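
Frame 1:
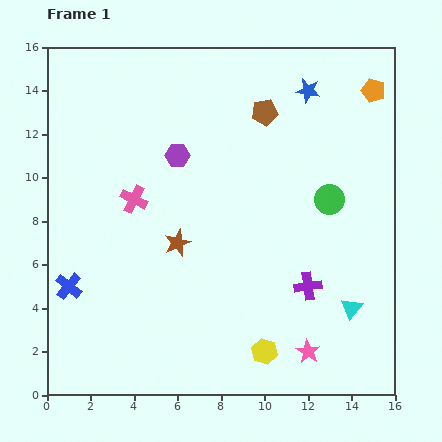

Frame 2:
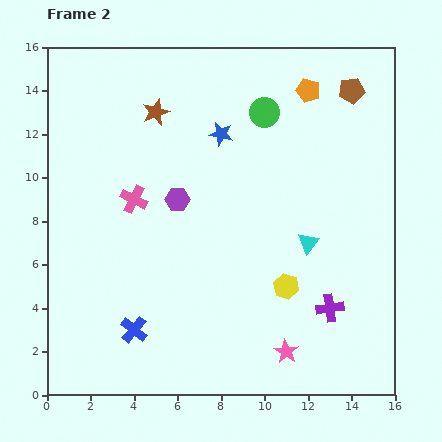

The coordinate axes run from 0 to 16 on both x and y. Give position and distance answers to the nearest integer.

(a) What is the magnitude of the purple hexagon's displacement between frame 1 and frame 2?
2

The purple hexagon moved from (6, 11) to (6, 9), a distance of √(0² + 2²) ≈ 2.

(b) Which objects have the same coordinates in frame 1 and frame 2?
the pink cross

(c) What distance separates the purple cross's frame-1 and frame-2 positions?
1

The purple cross moved from (12, 5) to (13, 4), a distance of √(1² + 1²) ≈ 1.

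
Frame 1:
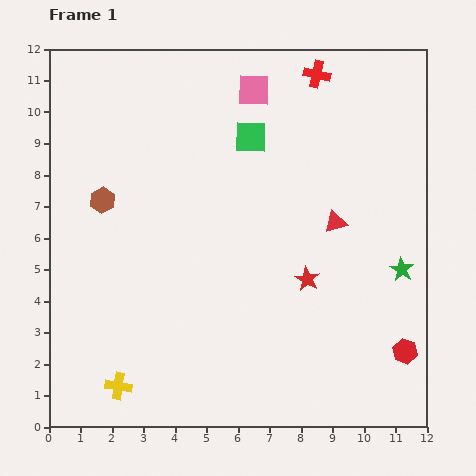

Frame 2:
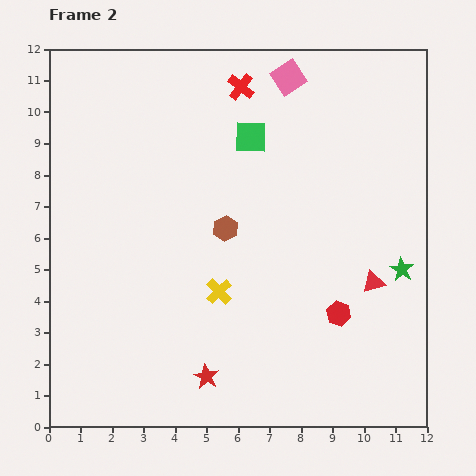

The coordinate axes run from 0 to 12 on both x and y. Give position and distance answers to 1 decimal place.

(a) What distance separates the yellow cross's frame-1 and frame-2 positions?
4.4

The yellow cross moved from (2.2, 1.3) to (5.4, 4.3), a distance of √(3.2² + 3.0²) ≈ 4.4.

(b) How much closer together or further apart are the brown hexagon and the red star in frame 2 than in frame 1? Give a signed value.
-2.3

Distance in frame 1: 7.0. Distance in frame 2: 4.7.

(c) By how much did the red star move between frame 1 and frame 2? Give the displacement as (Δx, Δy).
(-3.2, -3.1)

The red star was at (8.2, 4.7) in frame 1 and (5.0, 1.6) in frame 2.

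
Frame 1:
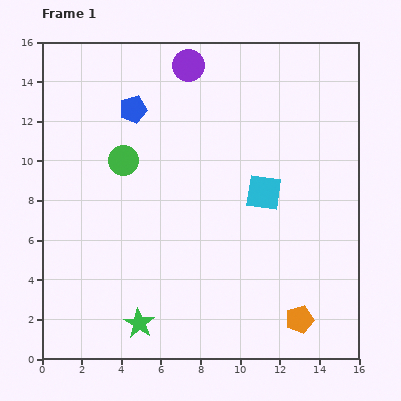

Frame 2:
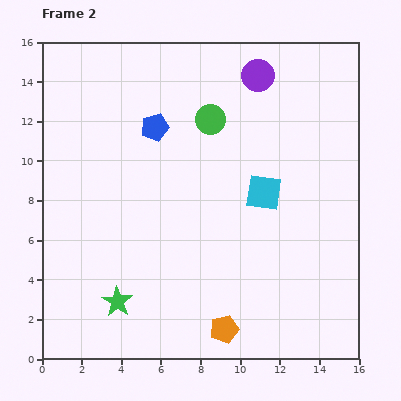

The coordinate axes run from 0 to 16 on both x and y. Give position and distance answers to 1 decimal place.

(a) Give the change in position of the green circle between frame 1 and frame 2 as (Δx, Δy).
(4.4, 2.1)

The green circle was at (4.1, 10.0) in frame 1 and (8.5, 12.1) in frame 2.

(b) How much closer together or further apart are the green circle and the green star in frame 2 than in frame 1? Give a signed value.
+2.1

Distance in frame 1: 8.2. Distance in frame 2: 10.3.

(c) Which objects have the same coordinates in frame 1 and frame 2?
the cyan square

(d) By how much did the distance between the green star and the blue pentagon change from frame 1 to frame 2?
-1.8

Distance in frame 1: 10.8. Distance in frame 2: 9.0.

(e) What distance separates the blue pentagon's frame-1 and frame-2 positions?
1.4

The blue pentagon moved from (4.6, 12.6) to (5.7, 11.7), a distance of √(1.1² + 0.9²) ≈ 1.4.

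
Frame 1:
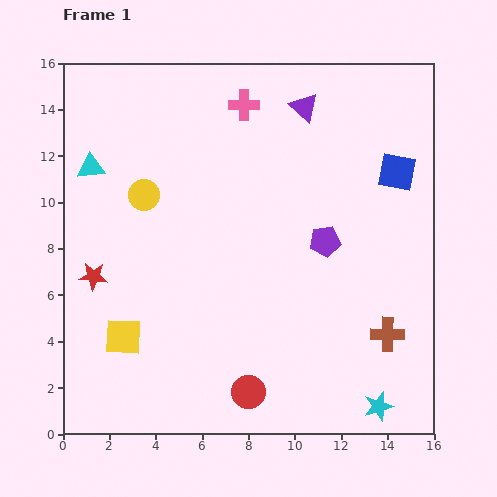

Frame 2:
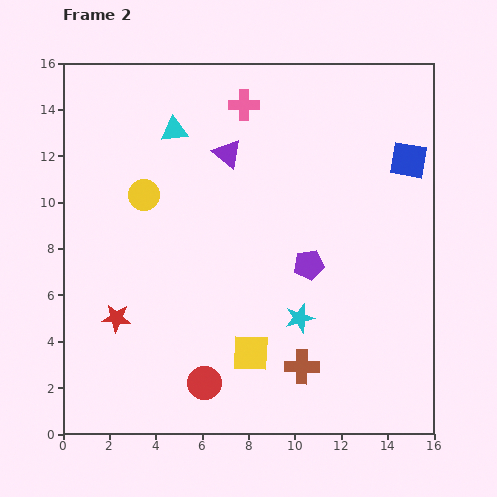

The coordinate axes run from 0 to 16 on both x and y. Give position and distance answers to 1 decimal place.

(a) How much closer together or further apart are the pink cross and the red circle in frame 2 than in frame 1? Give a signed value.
-0.3

Distance in frame 1: 12.4. Distance in frame 2: 12.1.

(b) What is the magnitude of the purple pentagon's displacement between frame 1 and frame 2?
1.2

The purple pentagon moved from (11.3, 8.3) to (10.6, 7.3), a distance of √(0.7² + 1.0²) ≈ 1.2.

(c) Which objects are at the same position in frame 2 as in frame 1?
the pink cross, the yellow circle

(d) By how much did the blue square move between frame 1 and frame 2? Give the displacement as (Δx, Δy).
(0.5, 0.5)

The blue square was at (14.4, 11.3) in frame 1 and (14.9, 11.8) in frame 2.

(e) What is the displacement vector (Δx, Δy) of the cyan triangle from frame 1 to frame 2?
(3.6, 1.6)

The cyan triangle was at (1.2, 11.5) in frame 1 and (4.8, 13.1) in frame 2.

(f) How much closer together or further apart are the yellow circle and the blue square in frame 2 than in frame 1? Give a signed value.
+0.6

Distance in frame 1: 10.9. Distance in frame 2: 11.5.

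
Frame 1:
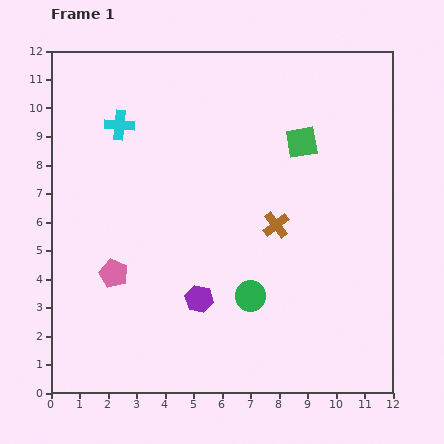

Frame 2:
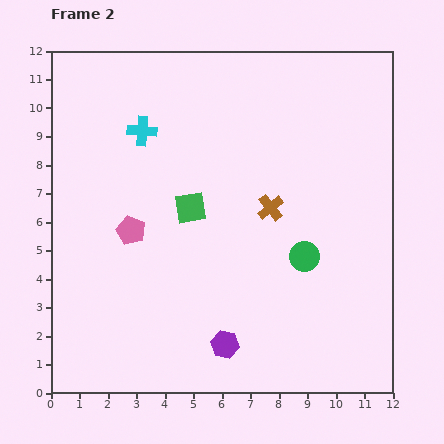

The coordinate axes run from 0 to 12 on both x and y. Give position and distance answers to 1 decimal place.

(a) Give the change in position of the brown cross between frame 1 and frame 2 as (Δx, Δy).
(-0.2, 0.6)

The brown cross was at (7.9, 5.9) in frame 1 and (7.7, 6.5) in frame 2.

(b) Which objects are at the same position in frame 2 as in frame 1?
none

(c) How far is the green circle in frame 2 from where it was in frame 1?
2.4

The green circle moved from (7.0, 3.4) to (8.9, 4.8), a distance of √(1.9² + 1.4²) ≈ 2.4.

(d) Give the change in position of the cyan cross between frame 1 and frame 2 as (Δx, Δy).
(0.8, -0.2)

The cyan cross was at (2.4, 9.4) in frame 1 and (3.2, 9.2) in frame 2.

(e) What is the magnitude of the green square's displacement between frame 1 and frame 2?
4.5

The green square moved from (8.8, 8.8) to (4.9, 6.5), a distance of √(3.9² + 2.3²) ≈ 4.5.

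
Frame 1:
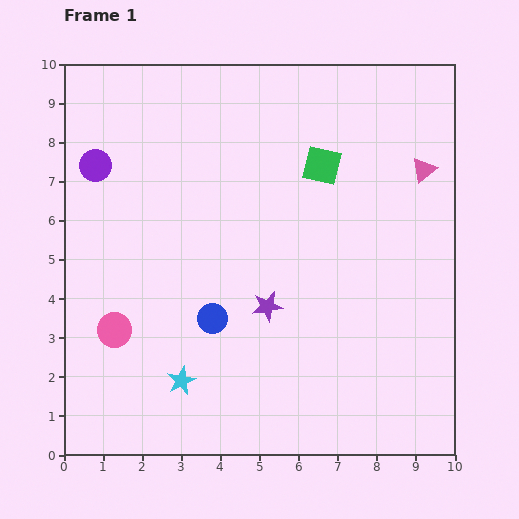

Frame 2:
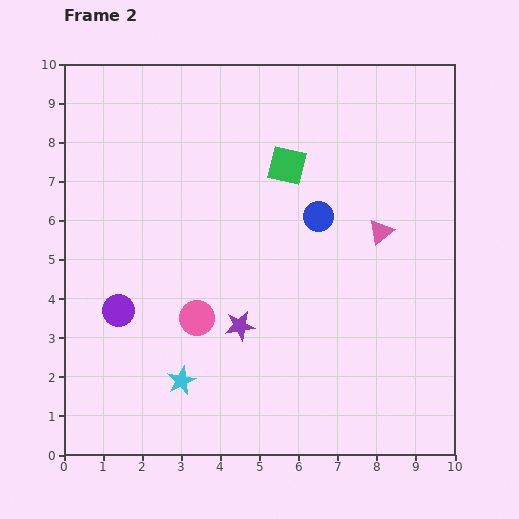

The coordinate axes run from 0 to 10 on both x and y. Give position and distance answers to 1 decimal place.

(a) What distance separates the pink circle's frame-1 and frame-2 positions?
2.1

The pink circle moved from (1.3, 3.2) to (3.4, 3.5), a distance of √(2.1² + 0.3²) ≈ 2.1.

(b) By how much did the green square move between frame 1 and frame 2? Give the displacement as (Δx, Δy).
(-0.9, 0.0)

The green square was at (6.6, 7.4) in frame 1 and (5.7, 7.4) in frame 2.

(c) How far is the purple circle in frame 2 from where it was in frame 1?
3.7

The purple circle moved from (0.8, 7.4) to (1.4, 3.7), a distance of √(0.6² + 3.7²) ≈ 3.7.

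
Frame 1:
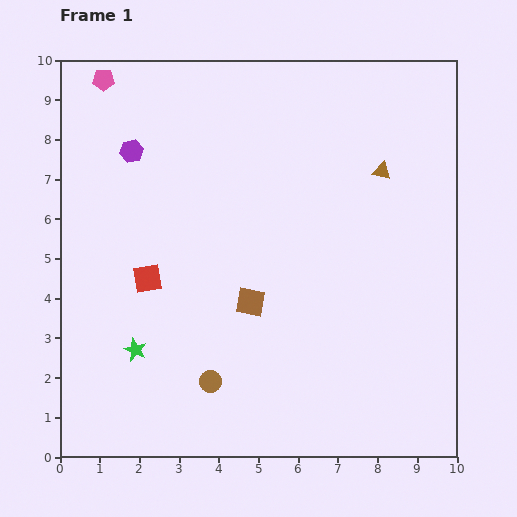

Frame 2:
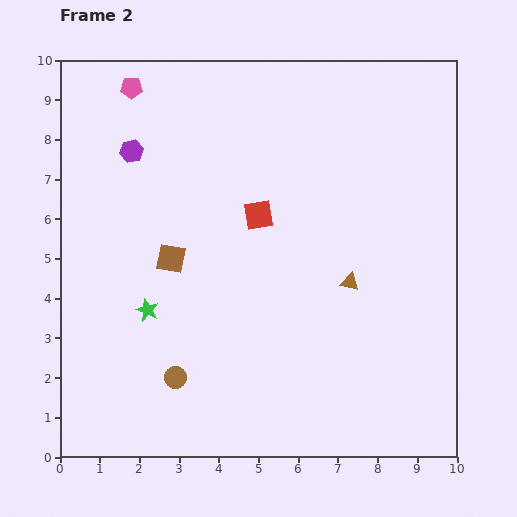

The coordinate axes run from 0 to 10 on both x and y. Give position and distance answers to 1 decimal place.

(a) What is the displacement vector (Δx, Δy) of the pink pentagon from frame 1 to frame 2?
(0.7, -0.2)

The pink pentagon was at (1.1, 9.5) in frame 1 and (1.8, 9.3) in frame 2.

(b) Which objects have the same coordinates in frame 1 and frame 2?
the purple hexagon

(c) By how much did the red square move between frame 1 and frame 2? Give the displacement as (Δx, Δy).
(2.8, 1.6)

The red square was at (2.2, 4.5) in frame 1 and (5.0, 6.1) in frame 2.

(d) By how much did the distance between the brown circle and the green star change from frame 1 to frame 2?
-0.3

Distance in frame 1: 2.1. Distance in frame 2: 1.8.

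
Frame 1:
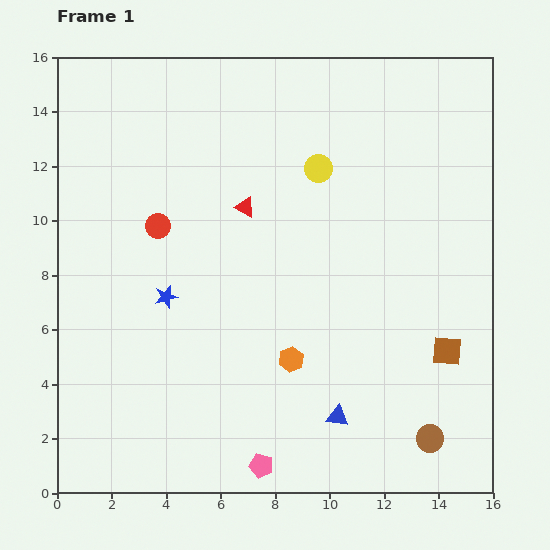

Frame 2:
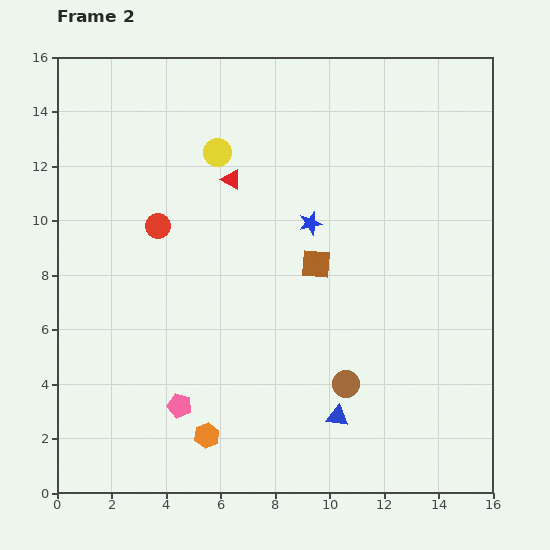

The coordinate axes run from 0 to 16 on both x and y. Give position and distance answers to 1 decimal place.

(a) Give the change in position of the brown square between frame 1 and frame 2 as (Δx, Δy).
(-4.8, 3.2)

The brown square was at (14.3, 5.2) in frame 1 and (9.5, 8.4) in frame 2.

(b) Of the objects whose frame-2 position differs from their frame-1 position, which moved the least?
the red triangle

(moved 1.1)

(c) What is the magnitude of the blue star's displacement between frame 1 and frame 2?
5.9

The blue star moved from (4.0, 7.2) to (9.3, 9.9), a distance of √(5.3² + 2.7²) ≈ 5.9.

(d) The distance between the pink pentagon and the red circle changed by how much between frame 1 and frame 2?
-3.0

Distance in frame 1: 9.6. Distance in frame 2: 6.6.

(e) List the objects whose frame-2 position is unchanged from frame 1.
the red circle, the blue triangle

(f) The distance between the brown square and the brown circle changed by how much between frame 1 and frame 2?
+1.2

Distance in frame 1: 3.3. Distance in frame 2: 4.5.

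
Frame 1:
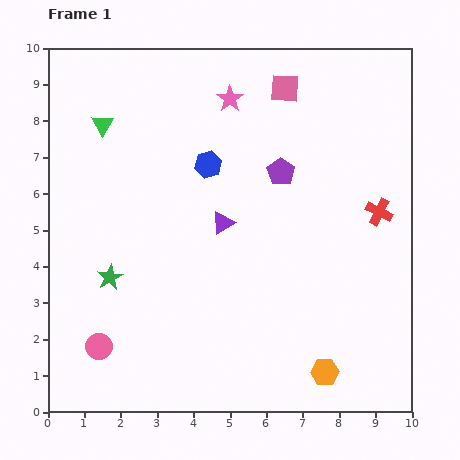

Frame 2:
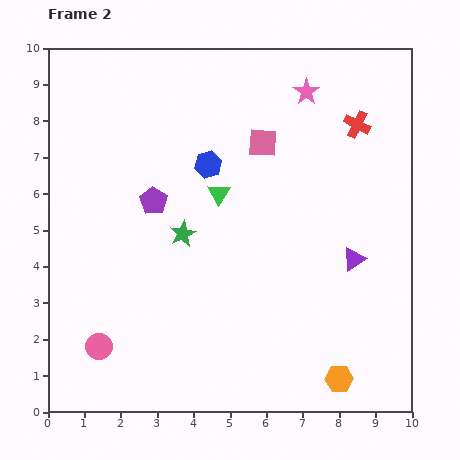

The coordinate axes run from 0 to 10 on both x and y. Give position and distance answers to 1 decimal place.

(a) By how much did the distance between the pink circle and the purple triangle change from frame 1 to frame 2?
+2.6

Distance in frame 1: 4.8. Distance in frame 2: 7.4.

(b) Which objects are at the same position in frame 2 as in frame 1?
the pink circle, the blue hexagon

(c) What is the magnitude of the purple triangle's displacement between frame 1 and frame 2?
3.7

The purple triangle moved from (4.8, 5.2) to (8.4, 4.2), a distance of √(3.6² + 1.0²) ≈ 3.7.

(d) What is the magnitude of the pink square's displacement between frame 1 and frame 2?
1.6

The pink square moved from (6.5, 8.9) to (5.9, 7.4), a distance of √(0.6² + 1.5²) ≈ 1.6.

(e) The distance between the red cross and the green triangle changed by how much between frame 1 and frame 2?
-3.8

Distance in frame 1: 8.0. Distance in frame 2: 4.2.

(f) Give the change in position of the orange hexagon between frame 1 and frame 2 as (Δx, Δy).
(0.4, -0.2)

The orange hexagon was at (7.6, 1.1) in frame 1 and (8.0, 0.9) in frame 2.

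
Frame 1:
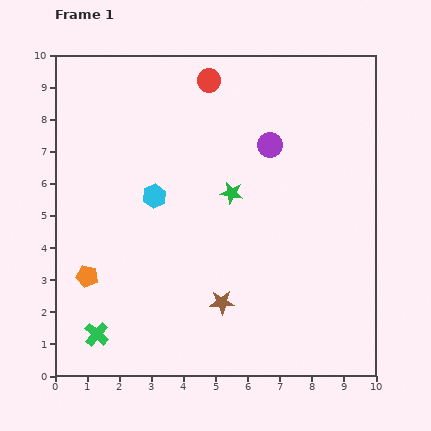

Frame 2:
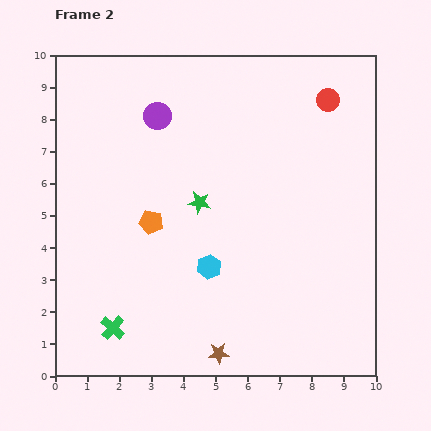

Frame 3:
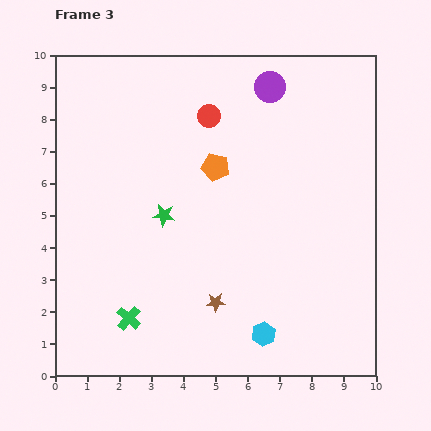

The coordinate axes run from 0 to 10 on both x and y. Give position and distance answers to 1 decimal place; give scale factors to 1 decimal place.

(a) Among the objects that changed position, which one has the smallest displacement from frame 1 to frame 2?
the green cross

(moved 0.5)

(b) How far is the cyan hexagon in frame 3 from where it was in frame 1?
5.5

The cyan hexagon moved from (3.1, 5.6) to (6.5, 1.3), a distance of √(3.4² + 4.3²) ≈ 5.5.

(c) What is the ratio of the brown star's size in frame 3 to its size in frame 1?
0.8×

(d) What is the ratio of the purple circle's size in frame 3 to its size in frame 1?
1.3×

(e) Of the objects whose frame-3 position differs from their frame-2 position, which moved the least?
the green cross

(moved 0.6)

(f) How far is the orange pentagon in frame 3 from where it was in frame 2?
2.6

The orange pentagon moved from (3.0, 4.8) to (5.0, 6.5), a distance of √(2.0² + 1.7²) ≈ 2.6.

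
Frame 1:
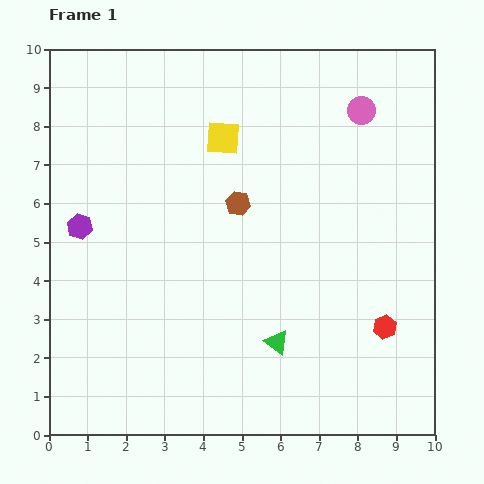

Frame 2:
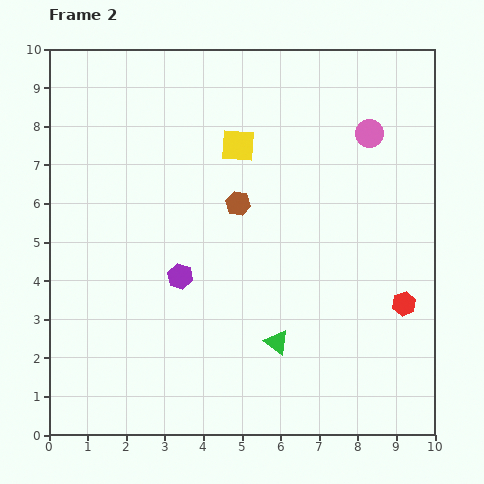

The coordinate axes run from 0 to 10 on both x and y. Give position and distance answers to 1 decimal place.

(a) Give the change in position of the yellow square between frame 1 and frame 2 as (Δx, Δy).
(0.4, -0.2)

The yellow square was at (4.5, 7.7) in frame 1 and (4.9, 7.5) in frame 2.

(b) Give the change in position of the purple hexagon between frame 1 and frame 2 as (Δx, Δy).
(2.6, -1.3)

The purple hexagon was at (0.8, 5.4) in frame 1 and (3.4, 4.1) in frame 2.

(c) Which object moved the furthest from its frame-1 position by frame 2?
the purple hexagon

(moved 2.9; next 0.8)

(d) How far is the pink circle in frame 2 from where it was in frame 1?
0.6

The pink circle moved from (8.1, 8.4) to (8.3, 7.8), a distance of √(0.2² + 0.6²) ≈ 0.6.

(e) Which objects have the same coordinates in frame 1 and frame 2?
the brown hexagon, the green triangle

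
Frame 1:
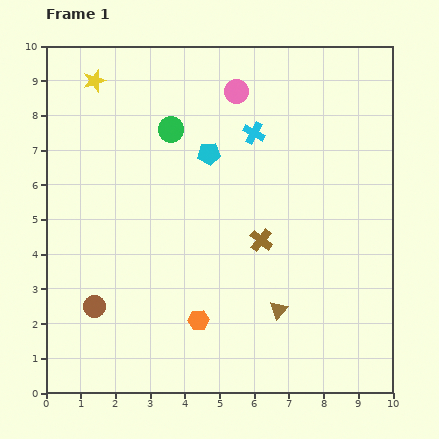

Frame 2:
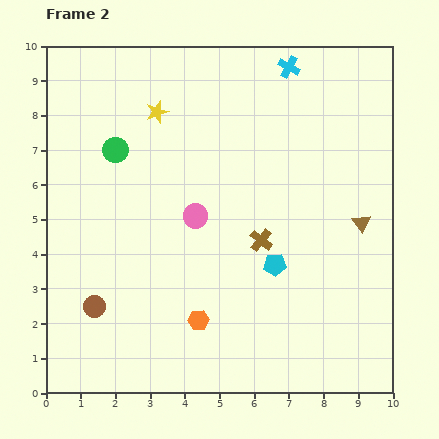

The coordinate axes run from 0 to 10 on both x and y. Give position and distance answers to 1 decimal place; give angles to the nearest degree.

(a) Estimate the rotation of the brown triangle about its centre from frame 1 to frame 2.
17° counter-clockwise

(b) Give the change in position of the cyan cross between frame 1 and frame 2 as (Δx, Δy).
(1.0, 1.9)

The cyan cross was at (6.0, 7.5) in frame 1 and (7.0, 9.4) in frame 2.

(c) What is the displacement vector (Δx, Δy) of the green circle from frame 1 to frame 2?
(-1.6, -0.6)

The green circle was at (3.6, 7.6) in frame 1 and (2.0, 7.0) in frame 2.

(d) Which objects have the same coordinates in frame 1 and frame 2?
the brown cross, the orange hexagon, the brown circle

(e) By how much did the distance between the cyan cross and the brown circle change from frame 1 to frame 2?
+2.1

Distance in frame 1: 6.8. Distance in frame 2: 8.9.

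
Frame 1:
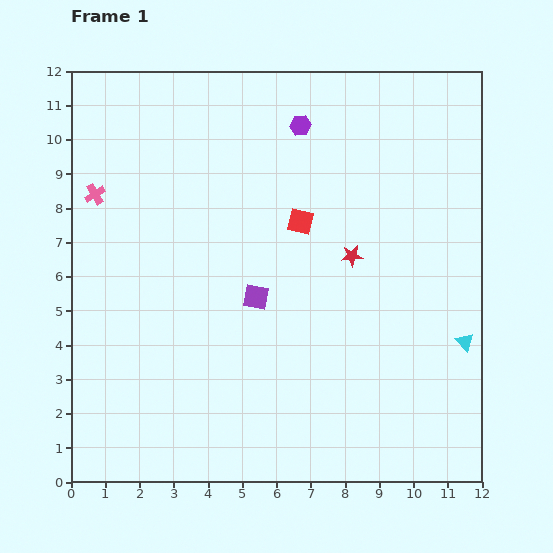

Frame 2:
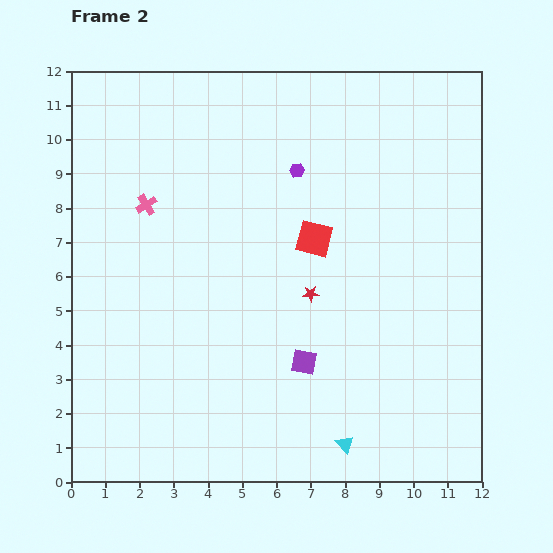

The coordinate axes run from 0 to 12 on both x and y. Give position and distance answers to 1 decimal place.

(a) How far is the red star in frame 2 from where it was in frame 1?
1.6

The red star moved from (8.2, 6.6) to (7.0, 5.5), a distance of √(1.2² + 1.1²) ≈ 1.6.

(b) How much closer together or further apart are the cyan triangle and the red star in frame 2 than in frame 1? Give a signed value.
+0.4

Distance in frame 1: 4.1. Distance in frame 2: 4.5.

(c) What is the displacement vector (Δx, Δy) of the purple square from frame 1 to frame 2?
(1.4, -1.9)

The purple square was at (5.4, 5.4) in frame 1 and (6.8, 3.5) in frame 2.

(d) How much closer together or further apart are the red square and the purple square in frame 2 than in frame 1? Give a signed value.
+1.0

Distance in frame 1: 2.6. Distance in frame 2: 3.6.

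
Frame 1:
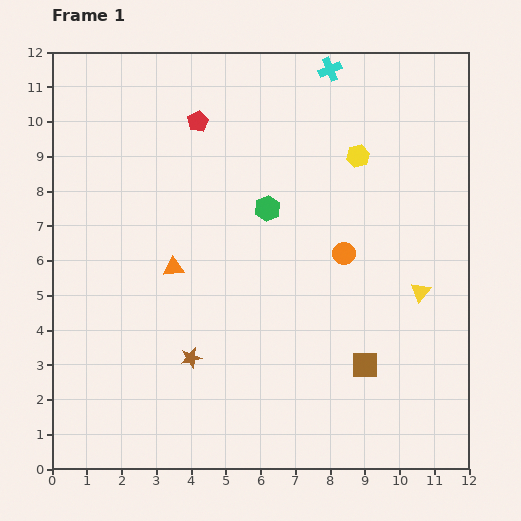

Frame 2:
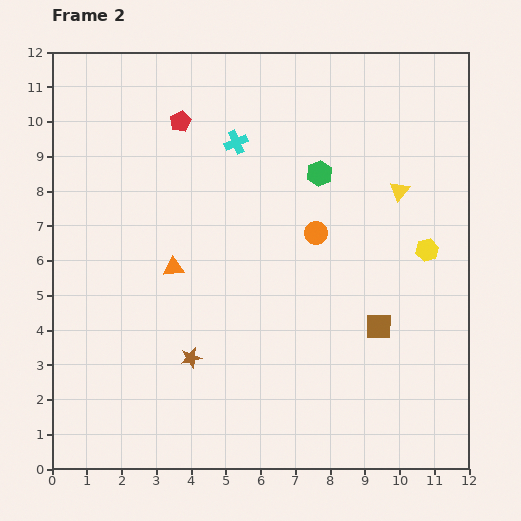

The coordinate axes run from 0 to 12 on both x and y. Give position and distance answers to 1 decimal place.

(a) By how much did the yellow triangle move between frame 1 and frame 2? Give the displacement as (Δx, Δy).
(-0.6, 2.9)

The yellow triangle was at (10.6, 5.1) in frame 1 and (10.0, 8.0) in frame 2.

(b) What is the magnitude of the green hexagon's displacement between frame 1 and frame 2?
1.8

The green hexagon moved from (6.2, 7.5) to (7.7, 8.5), a distance of √(1.5² + 1.0²) ≈ 1.8.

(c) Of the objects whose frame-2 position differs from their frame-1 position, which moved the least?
the red pentagon

(moved 0.5)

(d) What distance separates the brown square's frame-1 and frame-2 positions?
1.2

The brown square moved from (9.0, 3.0) to (9.4, 4.1), a distance of √(0.4² + 1.1²) ≈ 1.2.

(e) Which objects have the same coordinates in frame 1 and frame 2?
the orange triangle, the brown star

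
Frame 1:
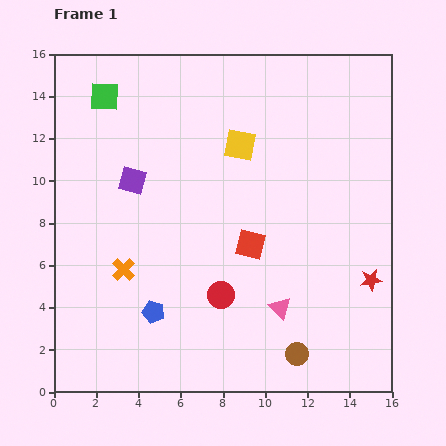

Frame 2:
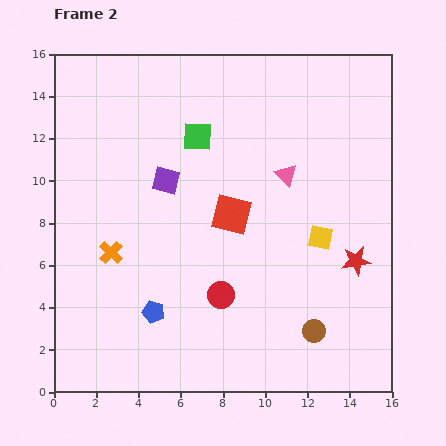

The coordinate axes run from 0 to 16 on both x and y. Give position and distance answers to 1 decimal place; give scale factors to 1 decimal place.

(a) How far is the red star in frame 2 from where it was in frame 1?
1.1

The red star moved from (15.0, 5.3) to (14.3, 6.2), a distance of √(0.7² + 0.9²) ≈ 1.1.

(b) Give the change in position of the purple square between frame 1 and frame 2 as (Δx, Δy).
(1.6, 0.0)

The purple square was at (3.7, 10.0) in frame 1 and (5.3, 10.0) in frame 2.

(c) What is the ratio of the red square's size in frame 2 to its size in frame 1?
1.4×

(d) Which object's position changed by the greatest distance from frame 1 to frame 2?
the pink triangle

(moved 6.3; next 5.8)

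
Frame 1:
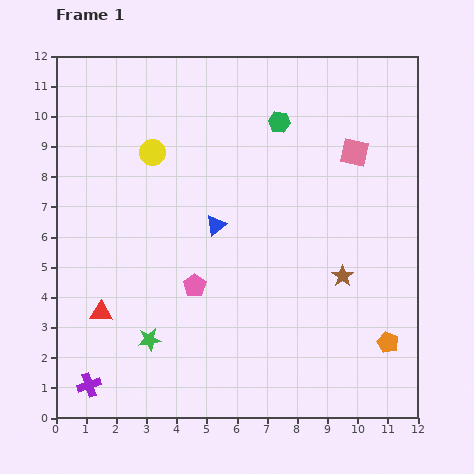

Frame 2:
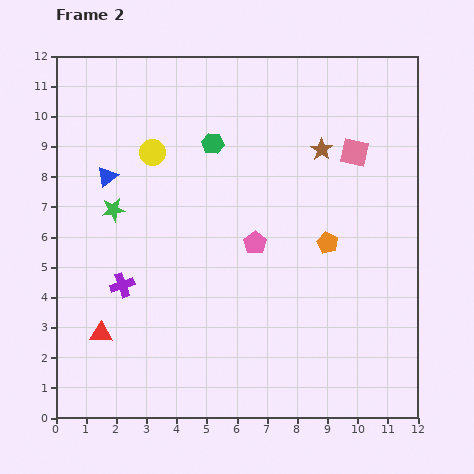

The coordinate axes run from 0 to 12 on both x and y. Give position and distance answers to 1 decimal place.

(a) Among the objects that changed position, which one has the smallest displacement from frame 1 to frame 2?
the red triangle

(moved 0.7)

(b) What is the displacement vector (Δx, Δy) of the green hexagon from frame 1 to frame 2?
(-2.2, -0.7)

The green hexagon was at (7.4, 9.8) in frame 1 and (5.2, 9.1) in frame 2.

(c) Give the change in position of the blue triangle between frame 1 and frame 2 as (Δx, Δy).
(-3.6, 1.6)

The blue triangle was at (5.3, 6.4) in frame 1 and (1.7, 8.0) in frame 2.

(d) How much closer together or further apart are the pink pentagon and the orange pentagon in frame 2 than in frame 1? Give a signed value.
-4.3

Distance in frame 1: 6.7. Distance in frame 2: 2.4.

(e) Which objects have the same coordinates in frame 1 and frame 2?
the pink square, the yellow circle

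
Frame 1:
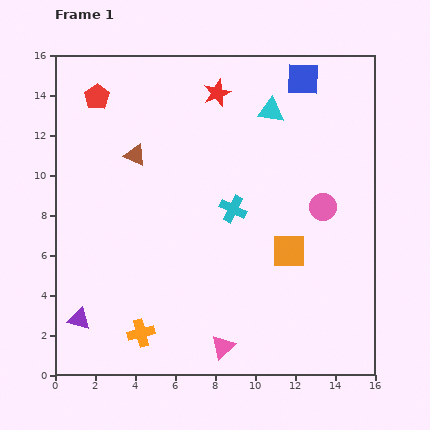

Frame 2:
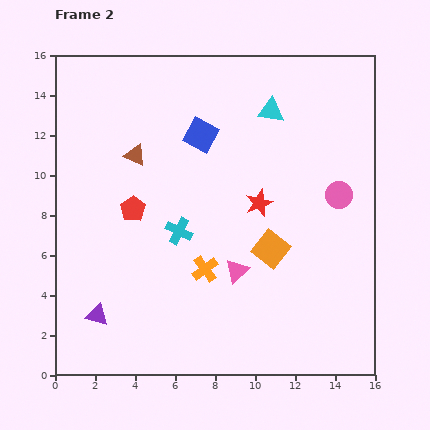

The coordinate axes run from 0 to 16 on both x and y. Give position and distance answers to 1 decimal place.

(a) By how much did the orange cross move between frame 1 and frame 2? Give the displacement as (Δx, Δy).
(3.2, 3.2)

The orange cross was at (4.3, 2.1) in frame 1 and (7.5, 5.3) in frame 2.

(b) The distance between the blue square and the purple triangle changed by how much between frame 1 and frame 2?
-6.0

Distance in frame 1: 16.4. Distance in frame 2: 10.4.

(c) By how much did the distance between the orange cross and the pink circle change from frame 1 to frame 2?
-3.4

Distance in frame 1: 11.1. Distance in frame 2: 7.7.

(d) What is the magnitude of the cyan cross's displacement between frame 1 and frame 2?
2.9

The cyan cross moved from (8.9, 8.3) to (6.2, 7.2), a distance of √(2.7² + 1.1²) ≈ 2.9.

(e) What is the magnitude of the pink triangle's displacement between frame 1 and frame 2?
3.9

The pink triangle moved from (8.4, 1.4) to (9.1, 5.2), a distance of √(0.7² + 3.8²) ≈ 3.9.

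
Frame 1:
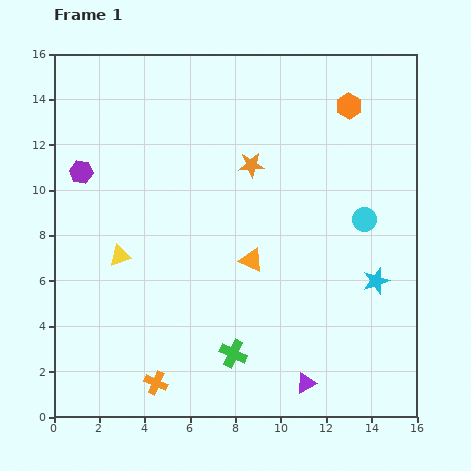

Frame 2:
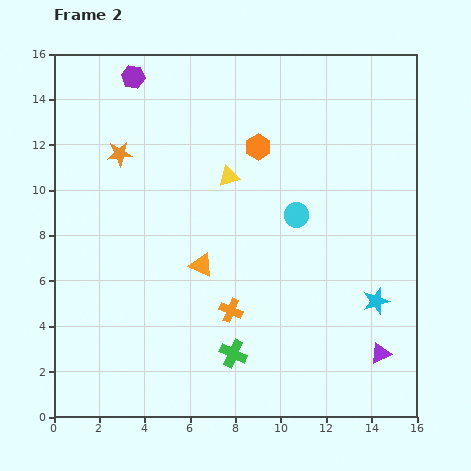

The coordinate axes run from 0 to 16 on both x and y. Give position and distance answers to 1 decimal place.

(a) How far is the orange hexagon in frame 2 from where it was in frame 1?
4.4

The orange hexagon moved from (13.0, 13.7) to (9.0, 11.9), a distance of √(4.0² + 1.8²) ≈ 4.4.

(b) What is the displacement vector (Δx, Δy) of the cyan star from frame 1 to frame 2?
(0.0, -0.9)

The cyan star was at (14.2, 6.0) in frame 1 and (14.2, 5.1) in frame 2.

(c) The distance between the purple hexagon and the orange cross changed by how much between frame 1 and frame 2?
+1.3

Distance in frame 1: 9.9. Distance in frame 2: 11.2.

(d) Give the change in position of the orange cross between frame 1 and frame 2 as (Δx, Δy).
(3.3, 3.2)

The orange cross was at (4.5, 1.5) in frame 1 and (7.8, 4.7) in frame 2.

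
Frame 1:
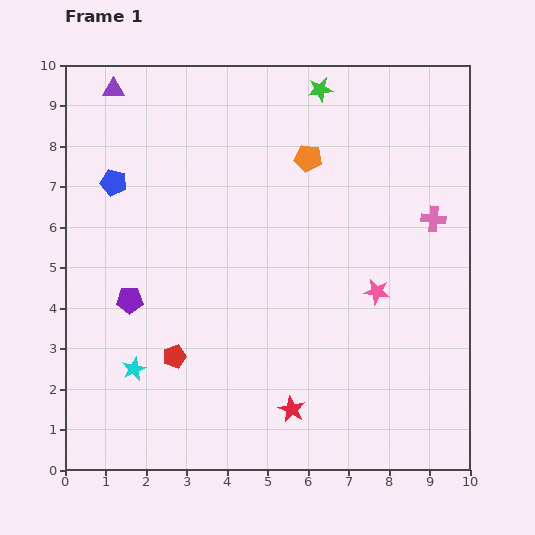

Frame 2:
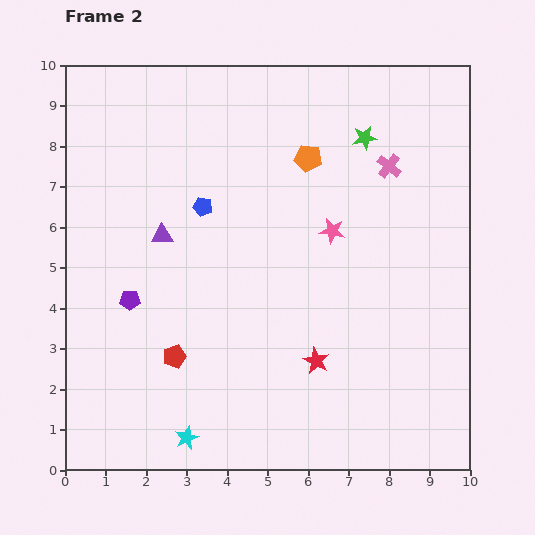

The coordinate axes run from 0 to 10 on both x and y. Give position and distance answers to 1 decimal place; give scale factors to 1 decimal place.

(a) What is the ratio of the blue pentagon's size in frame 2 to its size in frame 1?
0.7×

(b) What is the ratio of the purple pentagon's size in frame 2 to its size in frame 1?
0.8×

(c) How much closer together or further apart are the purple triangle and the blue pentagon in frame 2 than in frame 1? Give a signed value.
-1.1

Distance in frame 1: 2.3. Distance in frame 2: 1.2.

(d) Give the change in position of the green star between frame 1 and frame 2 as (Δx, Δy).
(1.1, -1.2)

The green star was at (6.3, 9.4) in frame 1 and (7.4, 8.2) in frame 2.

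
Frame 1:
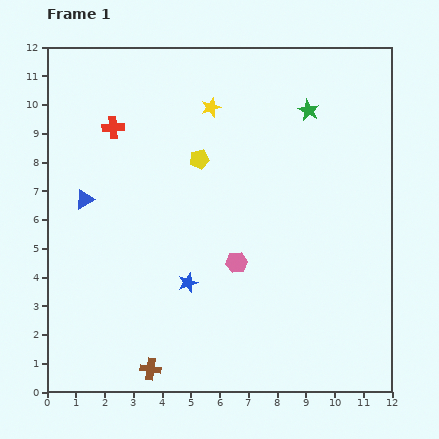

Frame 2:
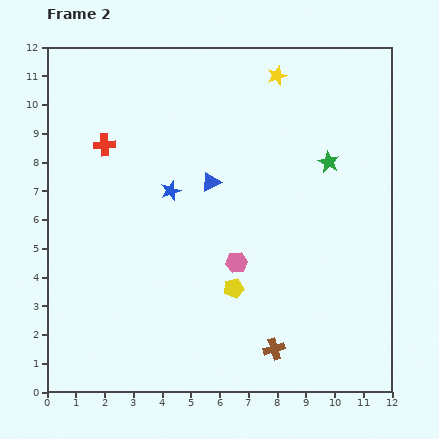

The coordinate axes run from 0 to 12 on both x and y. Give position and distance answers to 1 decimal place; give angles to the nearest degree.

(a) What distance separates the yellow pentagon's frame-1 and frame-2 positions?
4.7

The yellow pentagon moved from (5.3, 8.1) to (6.5, 3.6), a distance of √(1.2² + 4.5²) ≈ 4.7.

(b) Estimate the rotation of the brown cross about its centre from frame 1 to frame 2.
25° counter-clockwise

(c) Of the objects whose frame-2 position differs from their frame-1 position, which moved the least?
the red cross

(moved 0.7)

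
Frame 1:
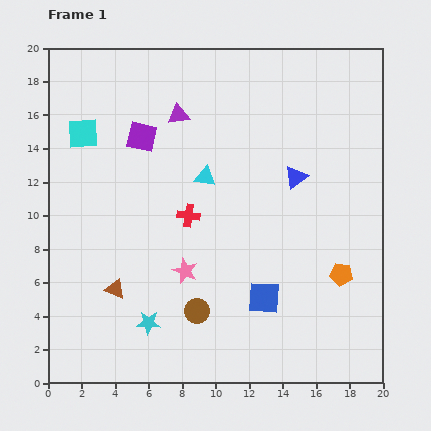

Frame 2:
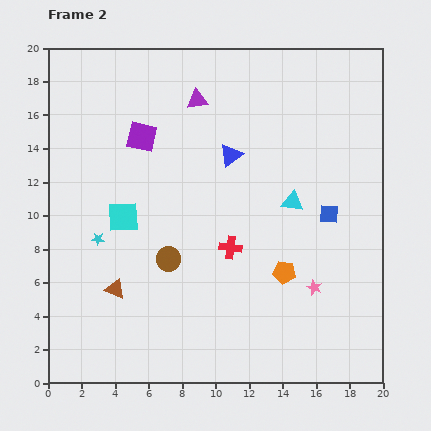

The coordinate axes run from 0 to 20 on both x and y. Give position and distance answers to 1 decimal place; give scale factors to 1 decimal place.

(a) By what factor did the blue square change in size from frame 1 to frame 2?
0.6×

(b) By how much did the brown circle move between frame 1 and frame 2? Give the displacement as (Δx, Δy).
(-1.7, 3.1)

The brown circle was at (8.9, 4.3) in frame 1 and (7.2, 7.4) in frame 2.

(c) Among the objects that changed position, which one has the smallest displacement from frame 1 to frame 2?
the purple triangle

(moved 1.4)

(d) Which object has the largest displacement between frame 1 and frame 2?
the pink star

(moved 7.8; next 6.3)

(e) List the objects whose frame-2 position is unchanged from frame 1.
the brown triangle, the purple square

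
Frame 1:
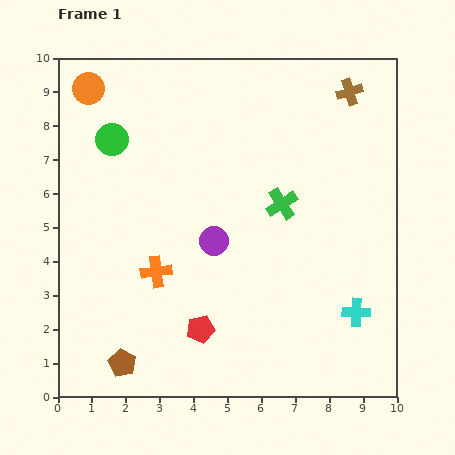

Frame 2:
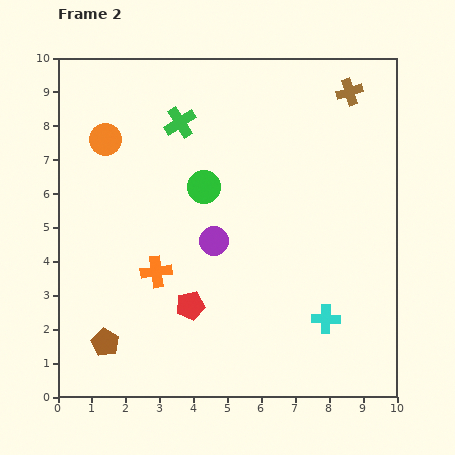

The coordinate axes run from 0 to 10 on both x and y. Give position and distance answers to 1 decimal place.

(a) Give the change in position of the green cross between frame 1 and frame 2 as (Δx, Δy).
(-3.0, 2.4)

The green cross was at (6.6, 5.7) in frame 1 and (3.6, 8.1) in frame 2.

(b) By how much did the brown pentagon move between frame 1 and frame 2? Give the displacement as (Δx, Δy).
(-0.5, 0.6)

The brown pentagon was at (1.9, 1.0) in frame 1 and (1.4, 1.6) in frame 2.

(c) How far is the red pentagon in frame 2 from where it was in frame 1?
0.8

The red pentagon moved from (4.2, 2.0) to (3.9, 2.7), a distance of √(0.3² + 0.7²) ≈ 0.8.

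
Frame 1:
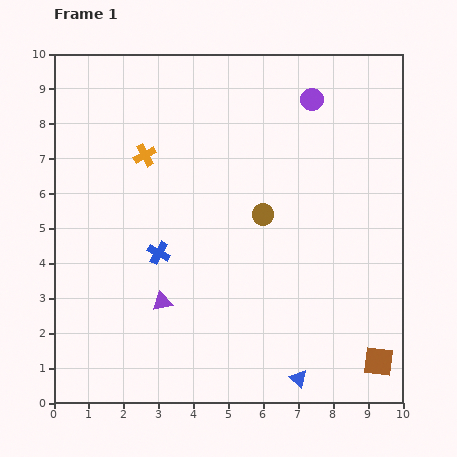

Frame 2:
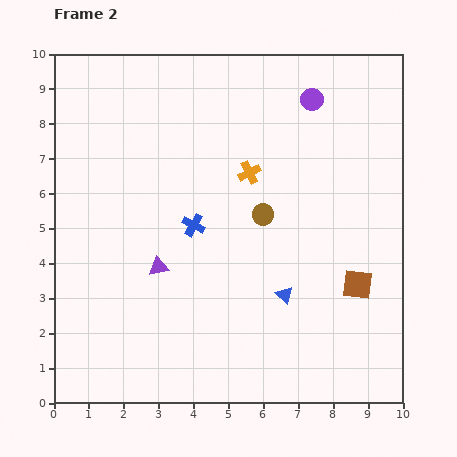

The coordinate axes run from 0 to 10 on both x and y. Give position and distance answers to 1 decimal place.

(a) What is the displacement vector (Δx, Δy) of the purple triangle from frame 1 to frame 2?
(-0.1, 1.0)

The purple triangle was at (3.1, 2.9) in frame 1 and (3.0, 3.9) in frame 2.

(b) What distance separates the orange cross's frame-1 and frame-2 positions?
3.0

The orange cross moved from (2.6, 7.1) to (5.6, 6.6), a distance of √(3.0² + 0.5²) ≈ 3.0.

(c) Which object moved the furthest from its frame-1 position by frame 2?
the orange cross

(moved 3.0; next 2.4)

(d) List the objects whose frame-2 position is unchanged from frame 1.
the purple circle, the brown circle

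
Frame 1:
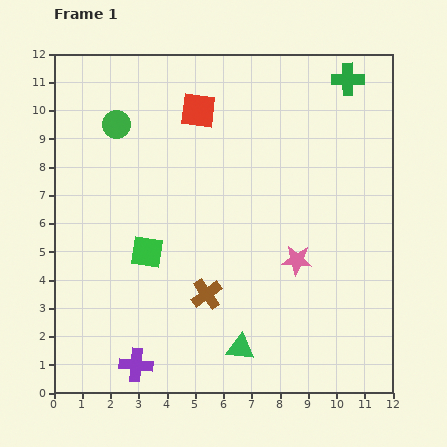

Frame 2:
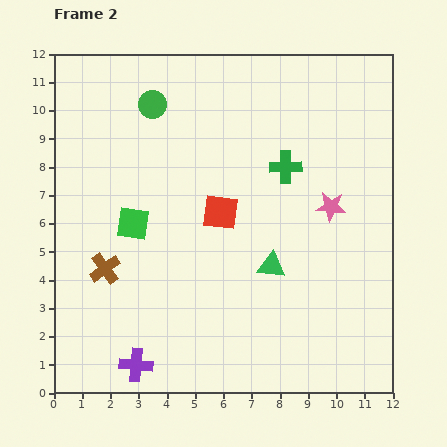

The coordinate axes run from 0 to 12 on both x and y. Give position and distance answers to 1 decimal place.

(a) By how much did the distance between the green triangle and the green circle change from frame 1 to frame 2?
-1.9

Distance in frame 1: 9.0. Distance in frame 2: 7.1.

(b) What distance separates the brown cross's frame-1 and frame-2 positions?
3.7

The brown cross moved from (5.4, 3.5) to (1.8, 4.4), a distance of √(3.6² + 0.9²) ≈ 3.7.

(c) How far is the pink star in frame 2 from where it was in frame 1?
2.2

The pink star moved from (8.6, 4.7) to (9.8, 6.6), a distance of √(1.2² + 1.9²) ≈ 2.2.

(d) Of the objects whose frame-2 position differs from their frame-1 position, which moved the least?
the green square

(moved 1.1)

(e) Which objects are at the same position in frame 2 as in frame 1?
the purple cross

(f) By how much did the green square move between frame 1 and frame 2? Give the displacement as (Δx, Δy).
(-0.5, 1.0)

The green square was at (3.3, 5.0) in frame 1 and (2.8, 6.0) in frame 2.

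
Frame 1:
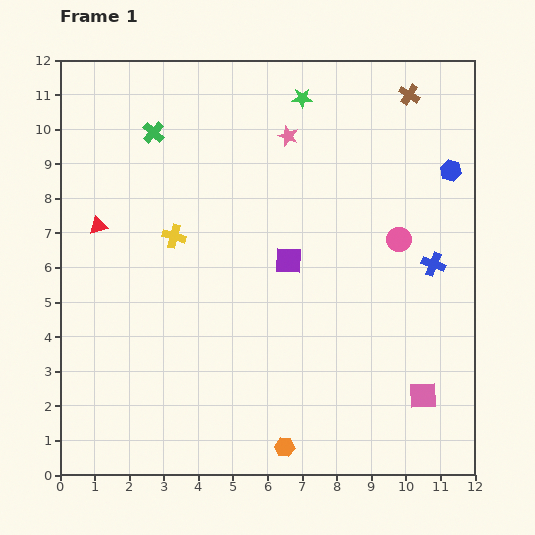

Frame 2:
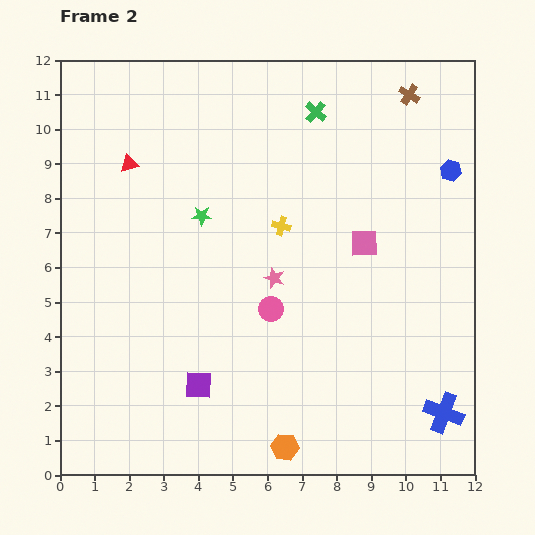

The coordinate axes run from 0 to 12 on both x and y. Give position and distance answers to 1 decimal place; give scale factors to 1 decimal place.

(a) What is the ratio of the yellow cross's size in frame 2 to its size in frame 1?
0.8×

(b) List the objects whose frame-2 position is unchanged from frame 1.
the brown cross, the blue hexagon, the orange hexagon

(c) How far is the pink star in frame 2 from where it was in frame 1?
4.1

The pink star moved from (6.6, 9.8) to (6.2, 5.7), a distance of √(0.4² + 4.1²) ≈ 4.1.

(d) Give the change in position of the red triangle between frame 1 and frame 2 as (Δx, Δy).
(0.9, 1.8)

The red triangle was at (1.1, 7.2) in frame 1 and (2.0, 9.0) in frame 2.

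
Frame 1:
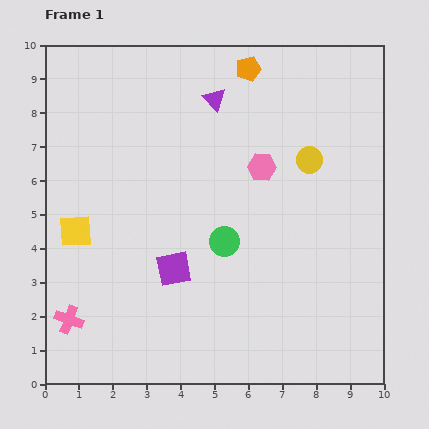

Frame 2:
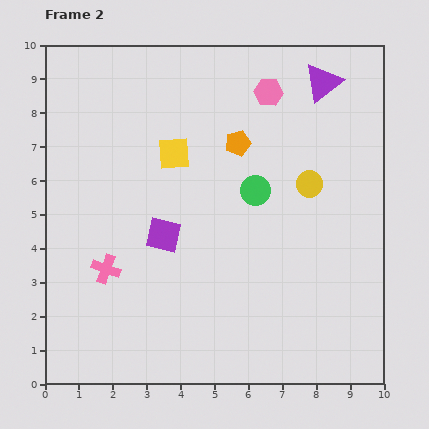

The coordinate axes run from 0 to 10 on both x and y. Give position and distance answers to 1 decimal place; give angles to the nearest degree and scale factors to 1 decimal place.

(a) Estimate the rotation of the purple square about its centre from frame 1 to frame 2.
24° clockwise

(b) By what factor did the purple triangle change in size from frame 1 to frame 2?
1.6×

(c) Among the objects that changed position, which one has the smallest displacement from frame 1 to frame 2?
the yellow circle

(moved 0.7)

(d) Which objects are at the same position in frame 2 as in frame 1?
none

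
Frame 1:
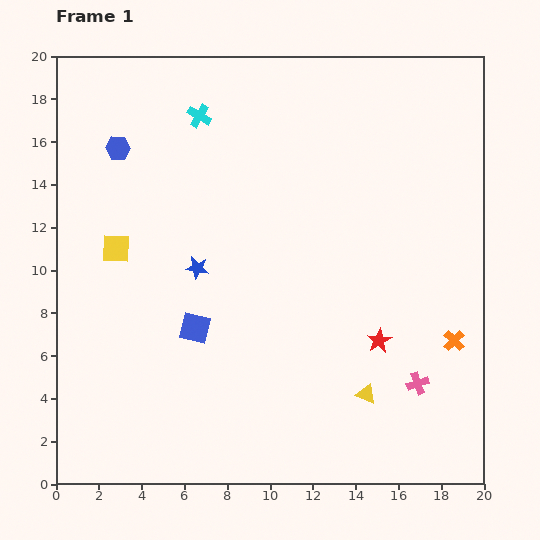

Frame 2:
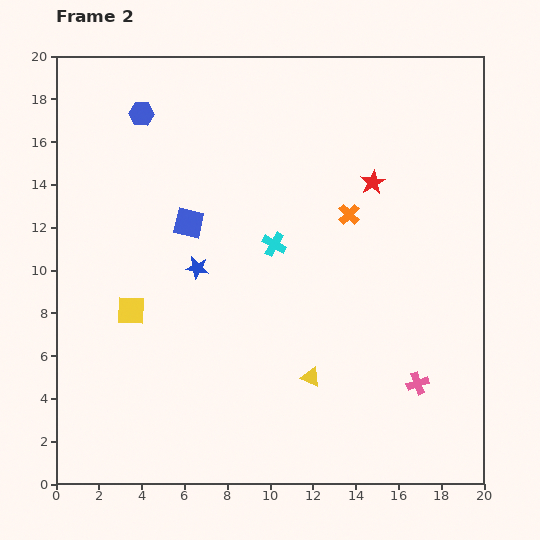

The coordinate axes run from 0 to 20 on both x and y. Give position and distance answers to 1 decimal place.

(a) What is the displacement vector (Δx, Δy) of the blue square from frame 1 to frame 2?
(-0.3, 4.9)

The blue square was at (6.5, 7.3) in frame 1 and (6.2, 12.2) in frame 2.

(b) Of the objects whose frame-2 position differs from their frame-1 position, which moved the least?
the blue hexagon

(moved 1.9)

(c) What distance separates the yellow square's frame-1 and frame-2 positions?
3.0

The yellow square moved from (2.8, 11.0) to (3.5, 8.1), a distance of √(0.7² + 2.9²) ≈ 3.0.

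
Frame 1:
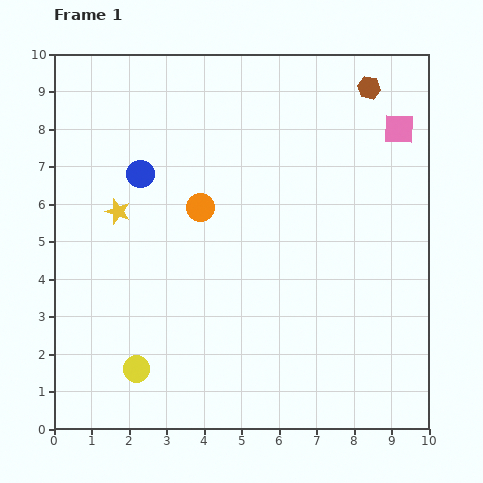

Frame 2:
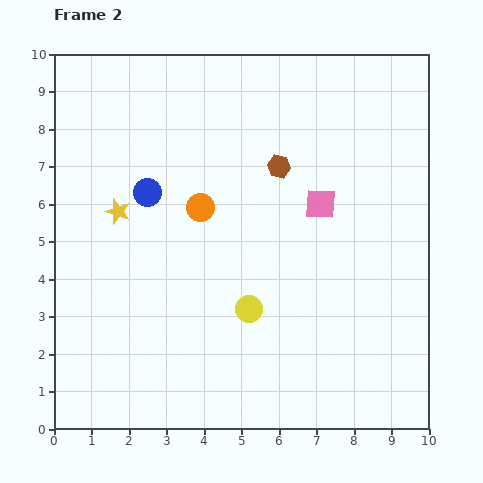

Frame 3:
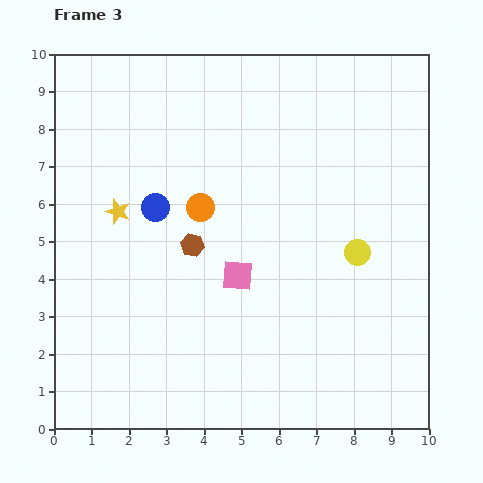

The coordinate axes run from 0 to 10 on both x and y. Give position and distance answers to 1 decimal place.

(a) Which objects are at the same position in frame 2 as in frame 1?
the yellow star, the orange circle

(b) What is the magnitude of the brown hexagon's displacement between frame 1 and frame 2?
3.2

The brown hexagon moved from (8.4, 9.1) to (6.0, 7.0), a distance of √(2.4² + 2.1²) ≈ 3.2.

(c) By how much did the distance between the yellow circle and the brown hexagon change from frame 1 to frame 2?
-5.8

Distance in frame 1: 9.7. Distance in frame 2: 3.9.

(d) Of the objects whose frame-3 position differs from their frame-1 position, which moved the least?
the blue circle

(moved 1.0)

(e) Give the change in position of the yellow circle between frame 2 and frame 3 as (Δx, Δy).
(2.9, 1.5)

The yellow circle was at (5.2, 3.2) in frame 2 and (8.1, 4.7) in frame 3.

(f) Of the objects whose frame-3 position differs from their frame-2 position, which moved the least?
the blue circle

(moved 0.4)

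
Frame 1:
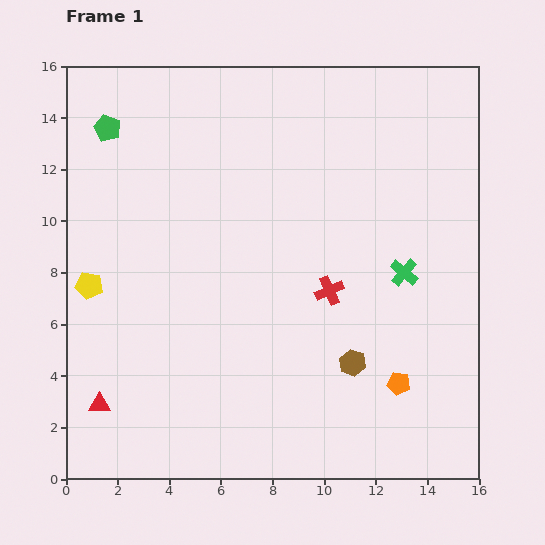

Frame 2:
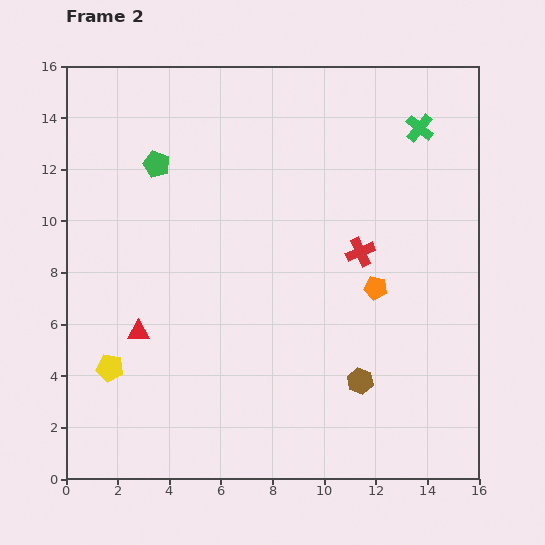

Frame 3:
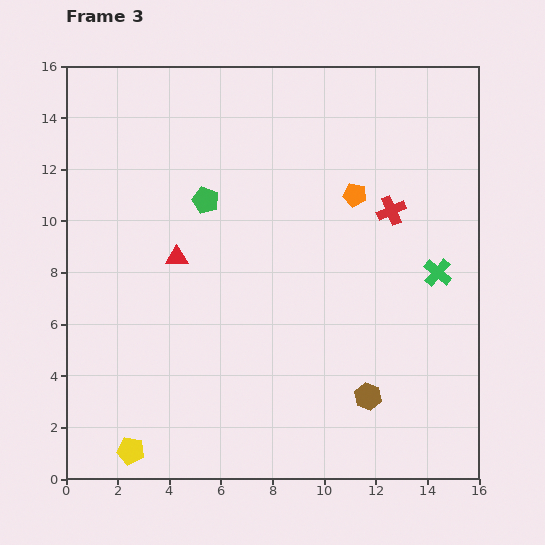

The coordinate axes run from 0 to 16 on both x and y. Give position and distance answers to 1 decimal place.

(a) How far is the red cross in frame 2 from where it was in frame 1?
1.9

The red cross moved from (10.2, 7.3) to (11.4, 8.8), a distance of √(1.2² + 1.5²) ≈ 1.9.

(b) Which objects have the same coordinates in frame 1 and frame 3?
none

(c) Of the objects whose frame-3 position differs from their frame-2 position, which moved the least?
the brown hexagon

(moved 0.7)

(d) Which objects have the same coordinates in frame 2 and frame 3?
none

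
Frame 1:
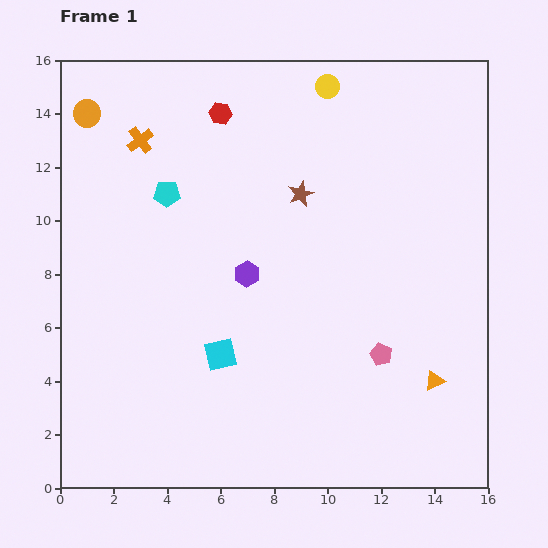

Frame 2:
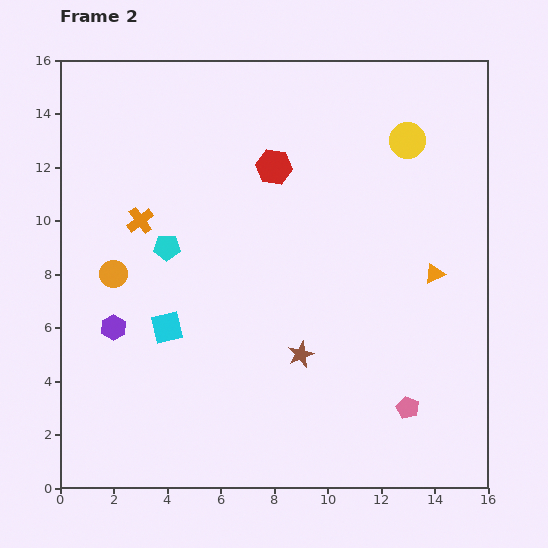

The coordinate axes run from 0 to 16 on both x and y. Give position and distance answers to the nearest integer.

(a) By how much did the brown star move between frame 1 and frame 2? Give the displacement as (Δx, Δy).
(0, -6)

The brown star was at (9, 11) in frame 1 and (9, 5) in frame 2.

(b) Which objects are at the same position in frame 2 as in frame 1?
none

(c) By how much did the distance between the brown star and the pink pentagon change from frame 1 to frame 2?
-3

Distance in frame 1: 7. Distance in frame 2: 4.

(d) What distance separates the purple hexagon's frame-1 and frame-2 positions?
5

The purple hexagon moved from (7, 8) to (2, 6), a distance of √(5² + 2²) ≈ 5.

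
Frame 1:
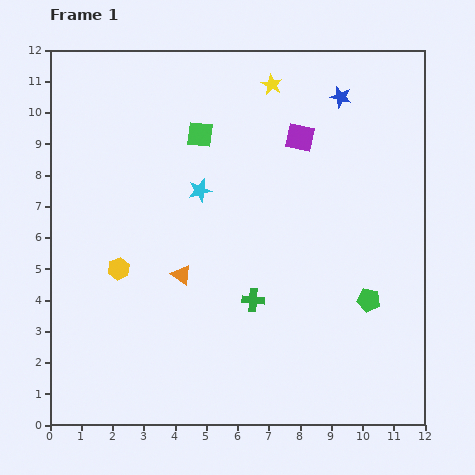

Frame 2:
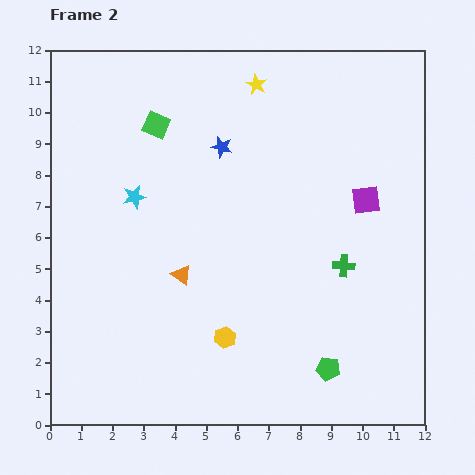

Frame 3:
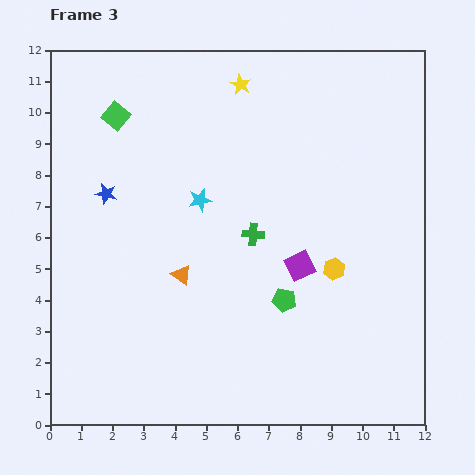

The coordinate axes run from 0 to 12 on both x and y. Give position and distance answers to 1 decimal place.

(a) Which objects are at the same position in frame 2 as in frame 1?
the orange triangle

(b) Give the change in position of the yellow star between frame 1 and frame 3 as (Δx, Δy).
(-1.0, 0.0)

The yellow star was at (7.1, 10.9) in frame 1 and (6.1, 10.9) in frame 3.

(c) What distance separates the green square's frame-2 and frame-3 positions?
1.3

The green square moved from (3.4, 9.6) to (2.1, 9.9), a distance of √(1.3² + 0.3²) ≈ 1.3.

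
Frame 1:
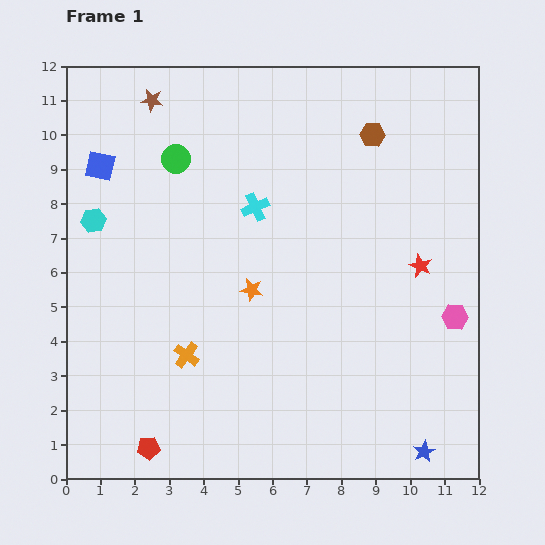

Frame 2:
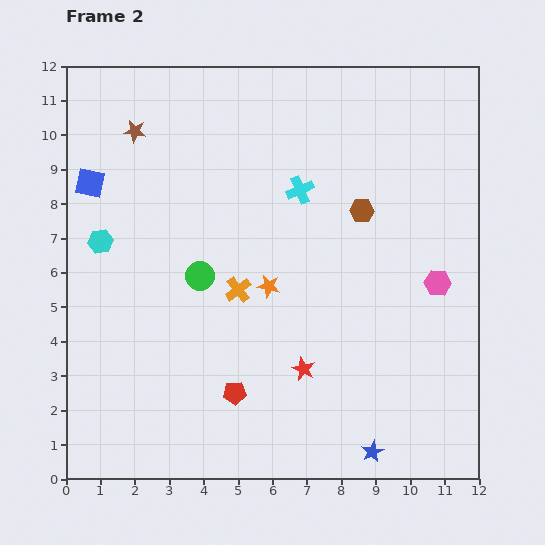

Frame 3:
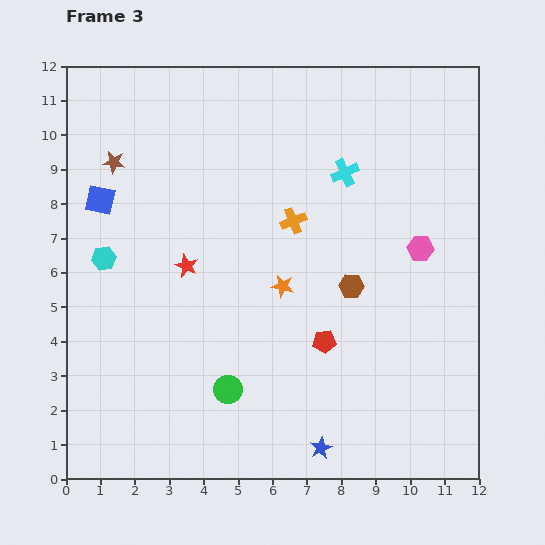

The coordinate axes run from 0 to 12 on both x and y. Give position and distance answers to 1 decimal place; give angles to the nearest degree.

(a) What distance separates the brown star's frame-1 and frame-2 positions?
1.0

The brown star moved from (2.5, 11.0) to (2.0, 10.1), a distance of √(0.5² + 0.9²) ≈ 1.0.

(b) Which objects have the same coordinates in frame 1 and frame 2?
none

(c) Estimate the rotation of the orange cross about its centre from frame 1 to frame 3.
32° clockwise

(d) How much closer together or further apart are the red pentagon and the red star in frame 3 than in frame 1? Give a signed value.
-4.9

Distance in frame 1: 9.5. Distance in frame 3: 4.6.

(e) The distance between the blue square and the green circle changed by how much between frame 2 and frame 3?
+2.4

Distance in frame 2: 4.2. Distance in frame 3: 6.6.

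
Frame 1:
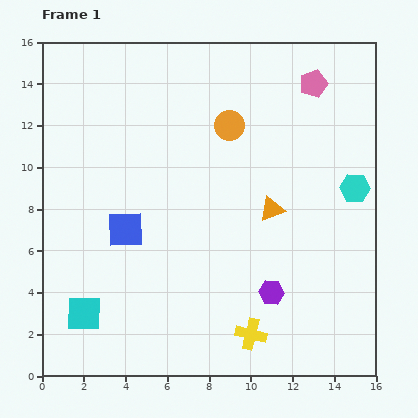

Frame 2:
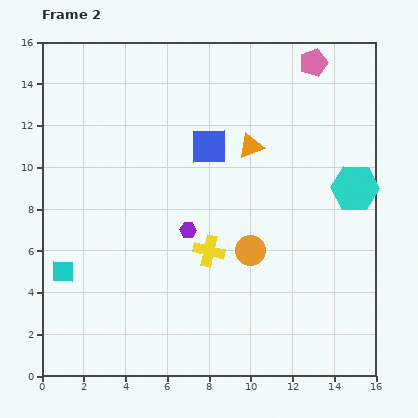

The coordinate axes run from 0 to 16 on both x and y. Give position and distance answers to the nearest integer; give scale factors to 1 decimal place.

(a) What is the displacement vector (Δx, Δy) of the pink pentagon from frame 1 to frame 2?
(0, 1)

The pink pentagon was at (13, 14) in frame 1 and (13, 15) in frame 2.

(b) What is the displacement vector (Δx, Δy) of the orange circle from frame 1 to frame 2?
(1, -6)

The orange circle was at (9, 12) in frame 1 and (10, 6) in frame 2.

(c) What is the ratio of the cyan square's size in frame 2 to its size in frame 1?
0.6×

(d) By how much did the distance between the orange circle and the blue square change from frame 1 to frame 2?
-2

Distance in frame 1: 7. Distance in frame 2: 5.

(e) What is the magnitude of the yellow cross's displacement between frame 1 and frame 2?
4

The yellow cross moved from (10, 2) to (8, 6), a distance of √(2² + 4²) ≈ 4.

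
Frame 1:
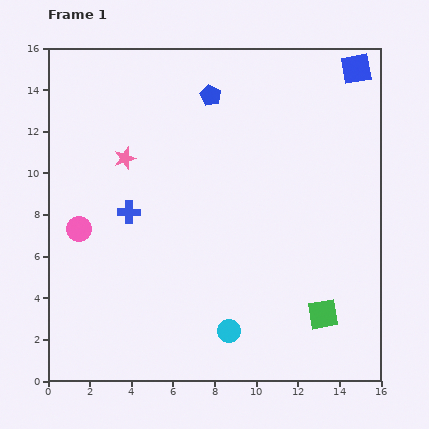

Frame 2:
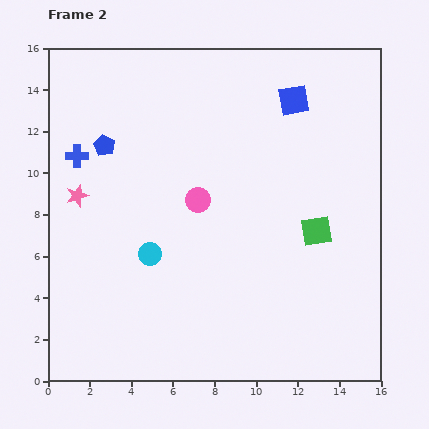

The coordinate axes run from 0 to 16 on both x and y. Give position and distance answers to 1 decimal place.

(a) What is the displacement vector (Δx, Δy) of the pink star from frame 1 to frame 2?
(-2.3, -1.8)

The pink star was at (3.7, 10.7) in frame 1 and (1.4, 8.9) in frame 2.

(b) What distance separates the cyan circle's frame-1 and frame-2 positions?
5.3

The cyan circle moved from (8.7, 2.4) to (4.9, 6.1), a distance of √(3.8² + 3.7²) ≈ 5.3.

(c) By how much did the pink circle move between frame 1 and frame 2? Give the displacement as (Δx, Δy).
(5.7, 1.4)

The pink circle was at (1.5, 7.3) in frame 1 and (7.2, 8.7) in frame 2.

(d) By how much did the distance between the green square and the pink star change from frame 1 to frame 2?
-0.5

Distance in frame 1: 12.1. Distance in frame 2: 11.6.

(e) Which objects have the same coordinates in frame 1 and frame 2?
none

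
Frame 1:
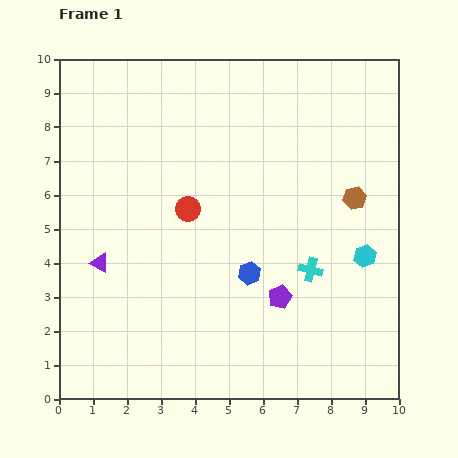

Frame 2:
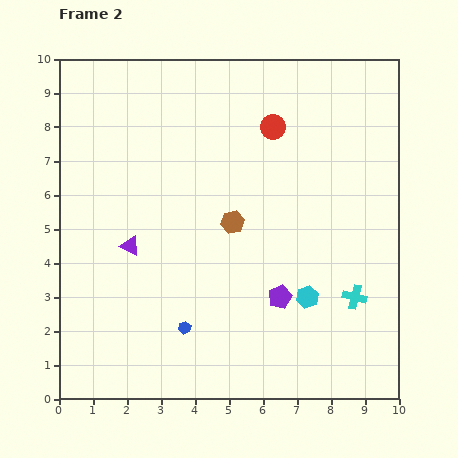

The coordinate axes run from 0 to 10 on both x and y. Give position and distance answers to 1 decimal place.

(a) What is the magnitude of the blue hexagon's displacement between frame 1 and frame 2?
2.5

The blue hexagon moved from (5.6, 3.7) to (3.7, 2.1), a distance of √(1.9² + 1.6²) ≈ 2.5.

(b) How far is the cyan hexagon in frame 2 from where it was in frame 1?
2.1

The cyan hexagon moved from (9.0, 4.2) to (7.3, 3.0), a distance of √(1.7² + 1.2²) ≈ 2.1.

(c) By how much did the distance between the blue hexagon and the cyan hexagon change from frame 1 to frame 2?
+0.3

Distance in frame 1: 3.4. Distance in frame 2: 3.7.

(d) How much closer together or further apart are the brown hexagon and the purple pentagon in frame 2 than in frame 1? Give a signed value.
-1.0

Distance in frame 1: 3.6. Distance in frame 2: 2.6.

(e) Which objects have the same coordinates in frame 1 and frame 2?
the purple pentagon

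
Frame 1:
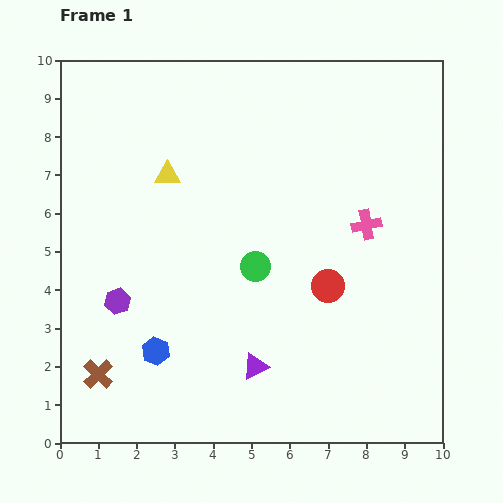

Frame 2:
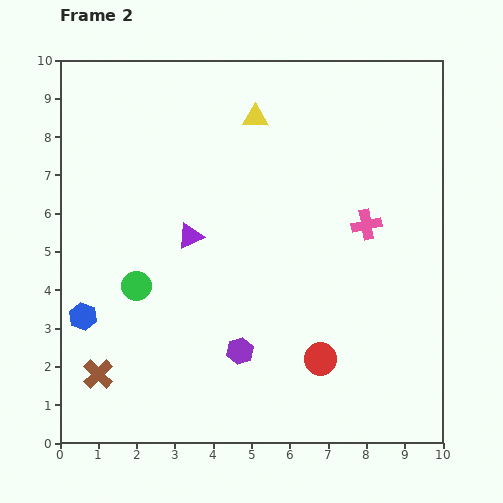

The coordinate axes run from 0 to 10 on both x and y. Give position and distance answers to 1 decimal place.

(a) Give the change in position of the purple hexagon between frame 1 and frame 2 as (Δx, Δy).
(3.2, -1.3)

The purple hexagon was at (1.5, 3.7) in frame 1 and (4.7, 2.4) in frame 2.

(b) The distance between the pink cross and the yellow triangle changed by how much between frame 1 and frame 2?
-1.4

Distance in frame 1: 5.4. Distance in frame 2: 4.0.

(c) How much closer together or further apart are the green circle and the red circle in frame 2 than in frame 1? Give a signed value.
+3.2

Distance in frame 1: 2.0. Distance in frame 2: 5.2.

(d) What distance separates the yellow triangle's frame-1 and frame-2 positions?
2.7

The yellow triangle moved from (2.8, 7.0) to (5.1, 8.5), a distance of √(2.3² + 1.5²) ≈ 2.7.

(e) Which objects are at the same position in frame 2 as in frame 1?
the pink cross, the brown cross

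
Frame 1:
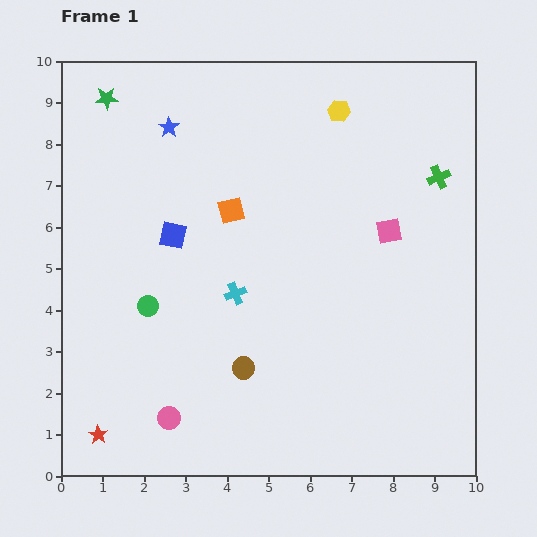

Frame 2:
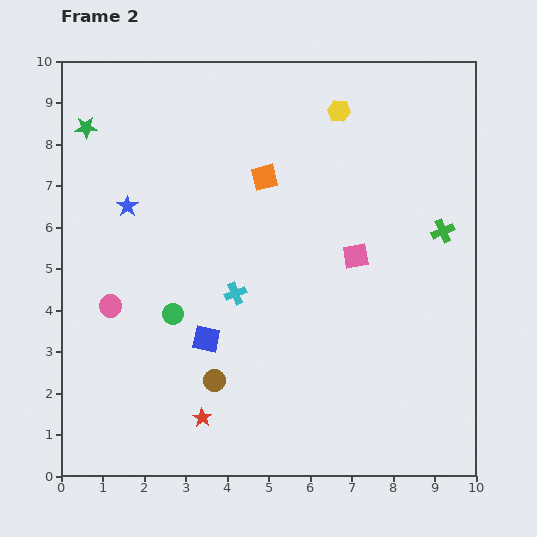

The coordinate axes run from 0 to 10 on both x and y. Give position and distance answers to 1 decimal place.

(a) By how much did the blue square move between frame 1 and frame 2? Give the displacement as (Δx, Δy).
(0.8, -2.5)

The blue square was at (2.7, 5.8) in frame 1 and (3.5, 3.3) in frame 2.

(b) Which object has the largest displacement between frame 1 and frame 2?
the pink circle

(moved 3.0; next 2.6)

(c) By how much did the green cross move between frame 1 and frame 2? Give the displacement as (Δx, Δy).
(0.1, -1.3)

The green cross was at (9.1, 7.2) in frame 1 and (9.2, 5.9) in frame 2.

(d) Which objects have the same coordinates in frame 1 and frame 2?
the yellow hexagon, the cyan cross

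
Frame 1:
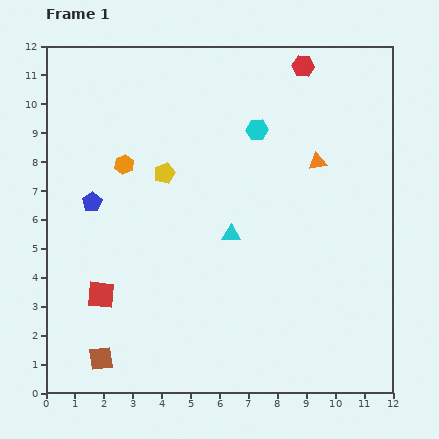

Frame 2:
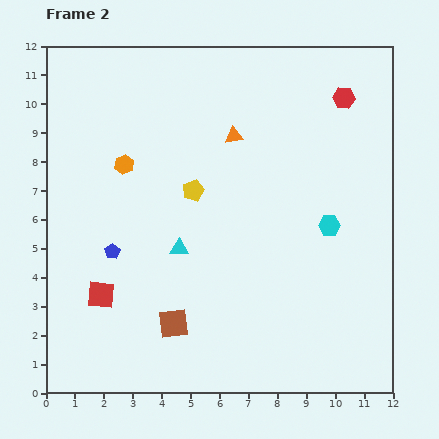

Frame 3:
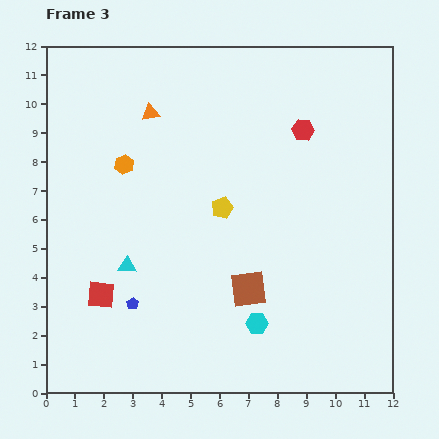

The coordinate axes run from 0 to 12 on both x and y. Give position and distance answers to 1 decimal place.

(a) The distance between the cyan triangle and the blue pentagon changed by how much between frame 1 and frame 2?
-2.6

Distance in frame 1: 4.9. Distance in frame 2: 2.3.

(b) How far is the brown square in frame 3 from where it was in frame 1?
5.6

The brown square moved from (1.9, 1.2) to (7.0, 3.6), a distance of √(5.1² + 2.4²) ≈ 5.6.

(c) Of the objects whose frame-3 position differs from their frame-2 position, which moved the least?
the yellow pentagon

(moved 1.2)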